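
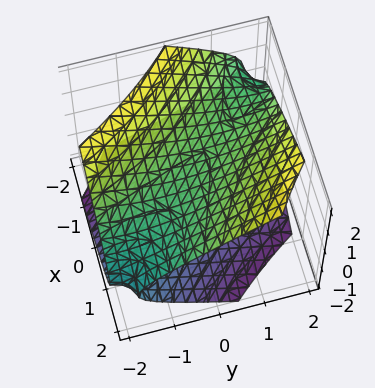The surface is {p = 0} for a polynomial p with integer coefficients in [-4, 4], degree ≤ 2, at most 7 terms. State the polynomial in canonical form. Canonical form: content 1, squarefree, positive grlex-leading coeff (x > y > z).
Degree: no degree-1 surface has this shape, so deg p = 2.
From the visible intercepts: the surface avoids every integer x-axis point in the box; among the integer gridlines, it crosses the z-axis at z ∈ {-1, 1}.
Putting this together gives p.

x^2 + 3*x*y - x*z + y^2 - 3*z^2 + 3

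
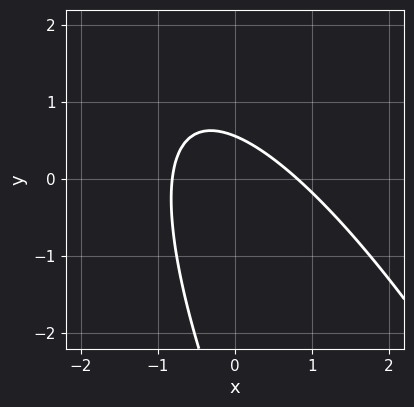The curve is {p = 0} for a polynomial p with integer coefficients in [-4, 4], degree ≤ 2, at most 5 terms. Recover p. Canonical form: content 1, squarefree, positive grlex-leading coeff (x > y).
3*x^2 + 3*x*y + y^2 + 3*y - 2

First, deg p = 2. No degree-1 curve has this shape.
Finally, solving for integer coefficients yields p as stated.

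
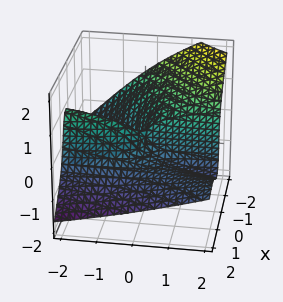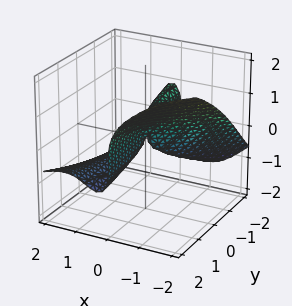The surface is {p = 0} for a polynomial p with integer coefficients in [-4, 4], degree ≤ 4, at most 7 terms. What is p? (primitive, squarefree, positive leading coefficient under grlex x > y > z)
2*x^3 - 2*x^2*y + 3*x^2*z + z^3 + 2*x*y

First, degree: a generic line meets the surface in up to 3 points, so deg p = 3.
Next, from the axis intercepts and sections: it crosses the z-axis at the gridline z = 0; one x-axis crossing is at x = 0; every point of the y-axis in the box is on the surface.
Finally, the integer polynomial consistent with all of this is the stated p.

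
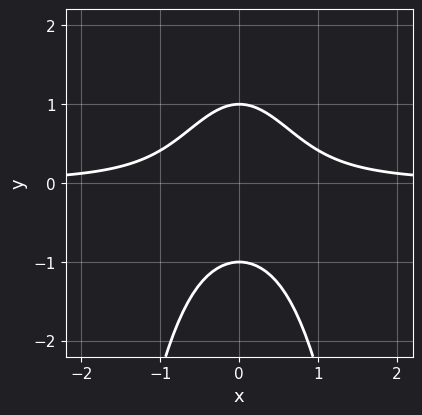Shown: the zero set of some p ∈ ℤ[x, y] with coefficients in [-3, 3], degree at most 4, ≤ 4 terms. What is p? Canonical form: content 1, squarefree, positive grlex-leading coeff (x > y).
1. The degree is 3 — no degree-2 curve has this shape.
2. Symmetries: mirror symmetry x ↦ −x ⇒ only even powers of x.
3. Reading off the gridlines: it misses every integer gridline on the x-axis; among the integer gridlines, it crosses the y-axis at y ∈ {-1, 1}.
4. Fitting integer coefficients to these (and the overall shape) gives p.

2*x^2*y + y^2 - 1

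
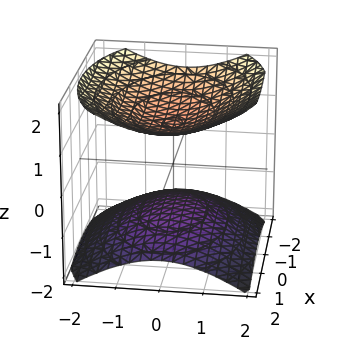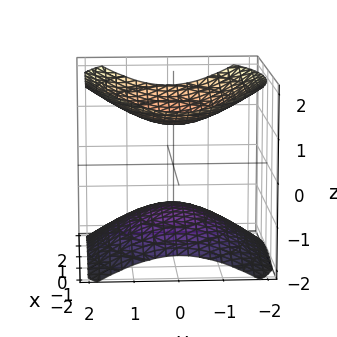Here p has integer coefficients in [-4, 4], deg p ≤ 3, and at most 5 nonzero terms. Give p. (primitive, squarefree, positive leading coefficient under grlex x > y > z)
x^2 + 2*y^2 - 3*z^2 + 3

First, I count 2 distinct pieces. Treating them together as one polynomial.
Then, degree: two separate bowl-shaped sheets opening away from each other; a quadric, so deg p = 2.
Next, symmetries: the y ↦ −y reflection is a symmetry, so y appears only in even powers; it's symmetric under z → −z, forcing even powers of z; it's symmetric under x → −x, forcing even powers of x.
Next, reading off the gridlines: no y-intercept at any integer in the box; the z-axis gridline crossings are at z ∈ {-1, 1}; no x-intercept at any integer in the box.
Finally, matching integer coefficients to the picture gives p.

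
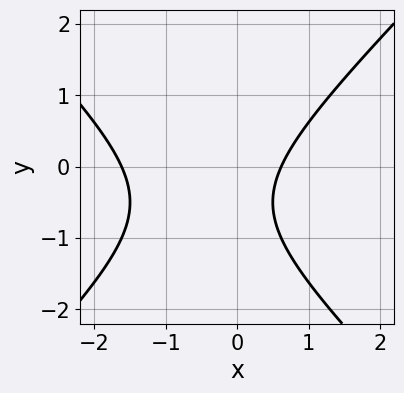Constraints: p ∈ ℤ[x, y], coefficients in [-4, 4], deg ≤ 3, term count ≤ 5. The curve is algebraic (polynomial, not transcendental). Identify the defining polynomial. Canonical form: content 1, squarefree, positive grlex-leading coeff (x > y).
First, the degree is 2 — no degree-1 curve has this shape.
Then, checking where it meets the axes: no y-intercept at any integer in the box.
Finally, these observations pin down the coefficients.

x^2 - y^2 + x - y - 1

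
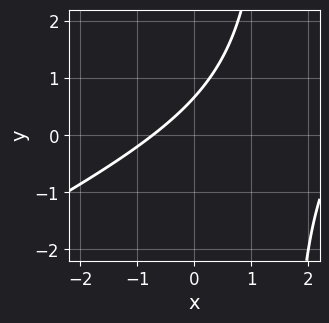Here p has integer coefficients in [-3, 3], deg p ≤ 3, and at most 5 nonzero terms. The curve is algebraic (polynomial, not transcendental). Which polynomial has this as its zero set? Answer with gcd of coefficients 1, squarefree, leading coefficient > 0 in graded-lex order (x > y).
x^2 - 2*x*y - 2*x + 3*y - 2

(a) The degree is 2 — the shape is more complex than any degree-1 curve.
(b) Matching integer coefficients to the picture gives p.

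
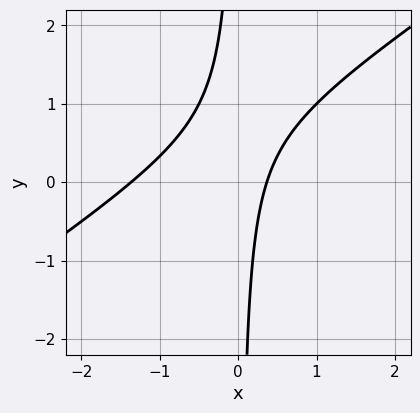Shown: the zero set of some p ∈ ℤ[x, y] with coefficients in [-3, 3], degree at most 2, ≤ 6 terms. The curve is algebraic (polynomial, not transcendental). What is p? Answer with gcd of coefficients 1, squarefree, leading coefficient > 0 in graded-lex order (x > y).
First, deg p = 2. A generic line meets the curve in up to 2 points.
Then, observable constraints: no y-intercept at any integer in the box.
Finally, putting this together gives p.

2*x^2 - 3*x*y + 2*x - 1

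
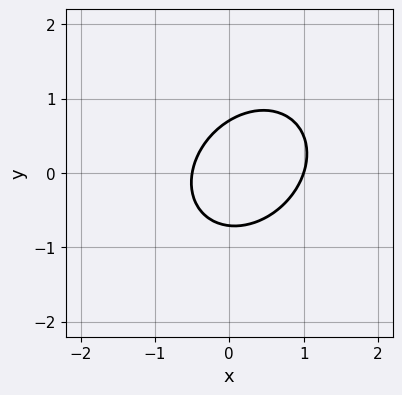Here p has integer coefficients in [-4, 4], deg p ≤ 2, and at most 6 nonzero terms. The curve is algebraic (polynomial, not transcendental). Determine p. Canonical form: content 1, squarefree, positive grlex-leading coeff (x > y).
First, degree: a generic line meets the curve in up to 2 points, so deg p = 2.
Next, against the integer gridlines: it meets the x-axis at x = 1 (among the integer gridlines).
Finally, together with the visible shape, these determine p as stated.

2*x^2 - x*y + 2*y^2 - x - 1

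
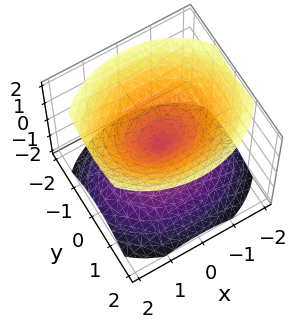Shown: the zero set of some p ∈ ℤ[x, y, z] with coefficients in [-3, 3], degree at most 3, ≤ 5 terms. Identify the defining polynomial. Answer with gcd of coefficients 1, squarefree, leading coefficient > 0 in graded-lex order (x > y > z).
There are 2 components. They look like related sheets of one shape, so recover p as a whole.
The degree is 2 — a double cone through the origin; a quadric.
Symmetries: mirror symmetry z ↦ −z ⇒ only even powers of z; mirror symmetry y ↦ −y ⇒ only even powers of y; mirror symmetry x ↦ −x ⇒ only even powers of x.
Reading off the gridlines: it crosses the y-axis at the gridline y = 0; one x-axis crossing is at x = 0.
Solving for integer coefficients yields p as stated.

2*x^2 + 3*y^2 - 3*z^2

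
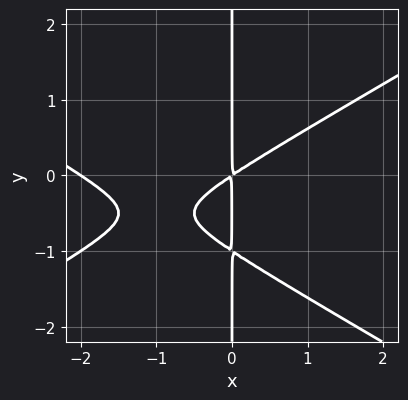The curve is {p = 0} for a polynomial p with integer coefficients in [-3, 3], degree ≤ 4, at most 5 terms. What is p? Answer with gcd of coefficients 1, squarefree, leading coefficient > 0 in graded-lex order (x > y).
x^3 - 3*x*y^2 + 2*x^2 - 3*x*y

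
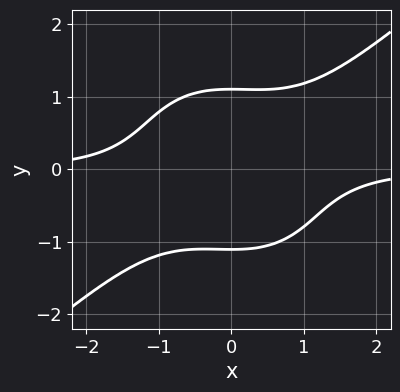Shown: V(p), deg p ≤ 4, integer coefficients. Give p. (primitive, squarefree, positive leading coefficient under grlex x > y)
1. deg p = 4. A generic line meets the curve in up to 4 points.
2. Against the integer gridlines: it misses every integer gridline on the x-axis.
3. Together with the visible shape, these determine p as stated.

2*x^3*y - x^2*y^2 - 2*y^4 + 3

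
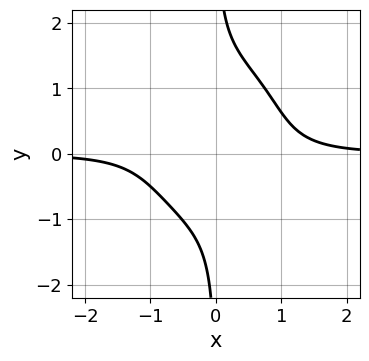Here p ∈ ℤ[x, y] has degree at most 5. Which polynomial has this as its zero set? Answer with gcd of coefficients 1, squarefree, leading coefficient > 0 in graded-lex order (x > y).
1. deg p = 4. A generic line meets the curve in up to 4 points.
2. Reading off the gridlines: it misses every integer gridline on the x-axis; the curve avoids every integer y-axis point in the box.
3. The integer polynomial consistent with all of this is the stated p.

3*x^3*y + 2*x*y^3 - x*y^2 - 2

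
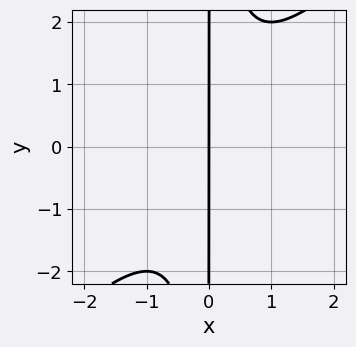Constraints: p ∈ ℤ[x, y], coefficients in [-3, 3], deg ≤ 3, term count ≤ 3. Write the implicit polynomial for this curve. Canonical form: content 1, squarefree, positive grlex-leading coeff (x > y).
x^3 - x^2*y + x

1. The degree is 3 — no degree-2 curve has this shape.
2. Against the integer gridlines: every point of the y-axis in the box is on the curve; it crosses the x-axis at the gridline x = 0.
3. Solving for integer coefficients yields p as stated.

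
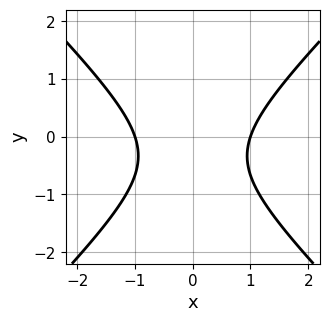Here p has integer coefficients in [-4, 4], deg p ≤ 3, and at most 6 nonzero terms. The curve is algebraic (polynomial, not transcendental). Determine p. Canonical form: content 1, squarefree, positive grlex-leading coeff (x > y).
3*x^2 - 3*y^2 - 2*y - 3

First, degree: no degree-1 curve has this shape, so deg p = 2.
Next, symmetries: mirror symmetry x ↦ −x ⇒ only even powers of x.
Then, reading off the gridlines: the x-axis gridline crossings are at x ∈ {-1, 1}; it misses every integer gridline on the y-axis.
Finally, the integer polynomial consistent with all of this is the stated p.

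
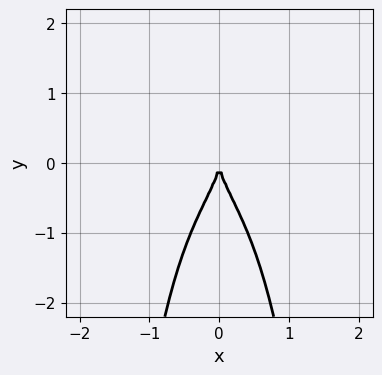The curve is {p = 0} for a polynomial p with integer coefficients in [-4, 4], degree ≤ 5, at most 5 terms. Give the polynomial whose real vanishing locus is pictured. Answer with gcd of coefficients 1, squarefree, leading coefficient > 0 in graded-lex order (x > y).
1. Degree: the shape is more complex than any degree-3 curve, so deg p = 4.
2. Symmetries: it's symmetric under x → −x, forcing even powers of x.
3. Against the integer gridlines: it meets the y-axis at y = 0 (among the integer gridlines); one x-axis crossing is at x = 0.
4. The integer polynomial consistent with all of this is the stated p.

3*x^2*y^2 + y^3 + 3*x^2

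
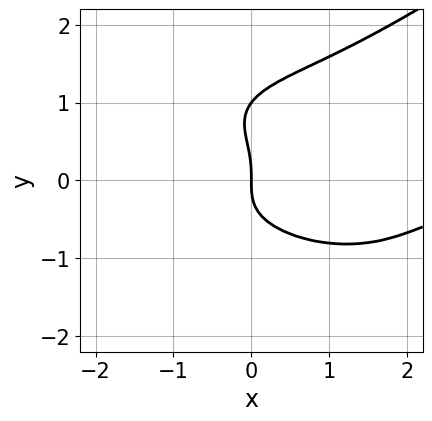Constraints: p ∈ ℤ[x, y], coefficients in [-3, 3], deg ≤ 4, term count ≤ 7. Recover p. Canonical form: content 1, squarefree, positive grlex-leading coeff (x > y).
x^3*y - 3*y^4 + x*y^2 + 3*y^3 + 3*x

(a) deg p = 4. No degree-3 curve has this shape.
(b) From the visible intercepts: it meets the x-axis at x = 0 (among the integer gridlines); the y-axis gridline crossings are at y ∈ {0, 1}.
(c) Putting this together gives p.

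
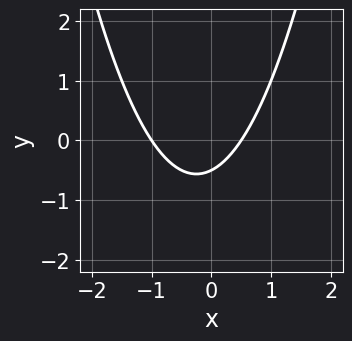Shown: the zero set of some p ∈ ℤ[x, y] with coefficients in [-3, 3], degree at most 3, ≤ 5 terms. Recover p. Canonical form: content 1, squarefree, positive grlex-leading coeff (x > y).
2*x^2 + x - 2*y - 1

Degree: the shape is more complex than any degree-1 curve, so deg p = 2.
From the axis intercepts and sections: it crosses the x-axis at the gridline x = -1.
Putting this together gives p.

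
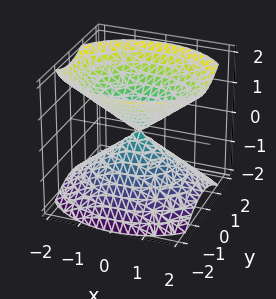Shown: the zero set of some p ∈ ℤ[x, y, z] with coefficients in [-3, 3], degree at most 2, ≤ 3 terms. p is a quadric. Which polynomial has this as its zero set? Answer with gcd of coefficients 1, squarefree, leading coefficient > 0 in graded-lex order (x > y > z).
2*x^2 + 3*y^2 - 3*z^2

1. I count 2 distinct pieces. Treating them together as one polynomial.
2. Degree: a double cone through the origin; a quadric, so deg p = 2.
3. Symmetries: mirror symmetry y ↦ −y ⇒ only even powers of y; it's symmetric under z → −z, forcing even powers of z; it's symmetric under x → −x, forcing even powers of x.
4. From the visible intercepts: it crosses the y-axis at the gridline y = 0; it meets the x-axis at x = 0 (among the integer gridlines).
5. Together with the visible shape, these determine p as stated.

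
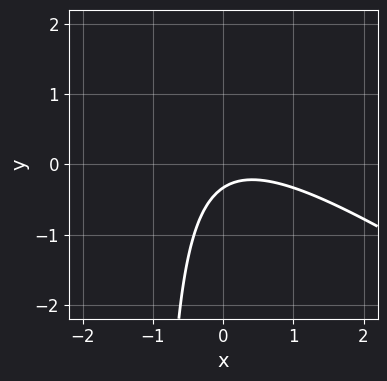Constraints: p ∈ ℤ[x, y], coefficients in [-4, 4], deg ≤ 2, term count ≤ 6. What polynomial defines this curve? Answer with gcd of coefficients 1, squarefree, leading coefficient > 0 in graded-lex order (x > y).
The degree is 2 — no degree-1 curve has this shape.
Observable constraints: it misses every integer gridline on the x-axis.
These observations pin down the coefficients.

2*x^2 + 3*x*y - x + 3*y + 1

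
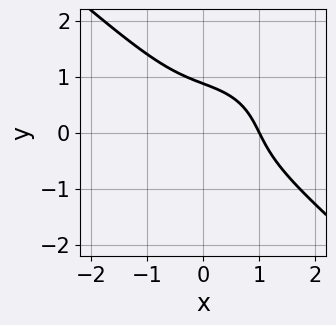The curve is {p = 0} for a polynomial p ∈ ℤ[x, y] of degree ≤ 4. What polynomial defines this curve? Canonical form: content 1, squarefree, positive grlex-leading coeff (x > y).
deg p = 3. A generic line meets the curve in up to 3 points.
Reading off the gridlines: it meets the x-axis at x = 1 (among the integer gridlines).
Solving for integer coefficients yields p as stated.

2*x^3 + 3*y^3 + 3*x*y - 2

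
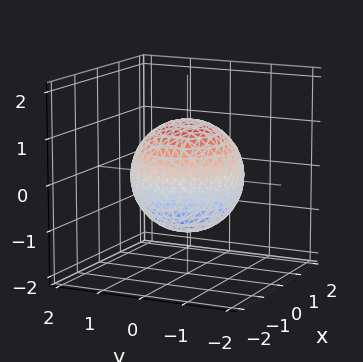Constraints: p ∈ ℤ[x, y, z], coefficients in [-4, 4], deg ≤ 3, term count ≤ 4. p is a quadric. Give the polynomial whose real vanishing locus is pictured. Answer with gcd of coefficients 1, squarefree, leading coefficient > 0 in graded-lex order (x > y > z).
2*x^2 + 2*y^2 + 2*z^2 - 3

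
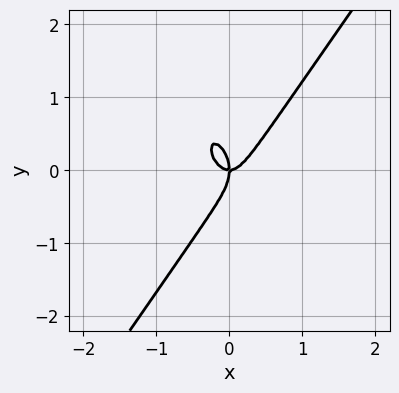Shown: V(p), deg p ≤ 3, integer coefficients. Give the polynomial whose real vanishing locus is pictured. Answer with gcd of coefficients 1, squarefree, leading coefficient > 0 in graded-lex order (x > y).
3*x^3 - y^3 - x*y

(a) The degree is 3 — no degree-2 curve has this shape.
(b) Reading off the gridlines: it crosses the x-axis at the gridline x = 0; one y-axis crossing is at y = 0.
(c) Putting this together gives p.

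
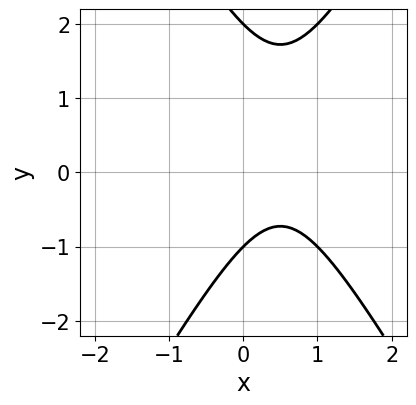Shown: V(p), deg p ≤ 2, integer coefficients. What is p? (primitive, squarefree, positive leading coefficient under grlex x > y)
3*x^2 - y^2 - 3*x + y + 2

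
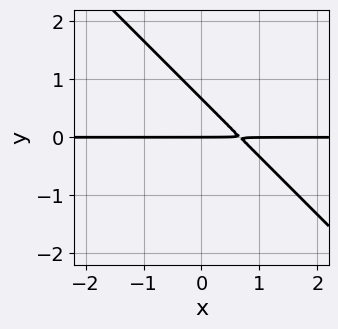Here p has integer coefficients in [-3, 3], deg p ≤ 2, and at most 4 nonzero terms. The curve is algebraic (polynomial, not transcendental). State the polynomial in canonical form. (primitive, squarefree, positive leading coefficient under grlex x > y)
The degree is 2 — the shape is more complex than any degree-1 curve.
From the visible intercepts: it crosses the y-axis at the gridline y = 0; every point of the x-axis in the box is on the curve.
Matching integer coefficients to the picture gives p.

3*x*y + 3*y^2 - 2*y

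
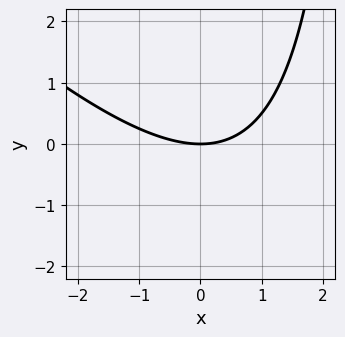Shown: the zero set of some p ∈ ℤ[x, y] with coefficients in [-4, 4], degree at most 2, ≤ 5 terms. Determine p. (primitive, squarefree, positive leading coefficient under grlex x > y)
x^2 + x*y - 3*y

The degree is 2 — the shape is more complex than any degree-1 curve.
Observable constraints: one x-axis crossing is at x = 0; it crosses the y-axis at the gridline y = 0.
Matching integer coefficients to the picture gives p.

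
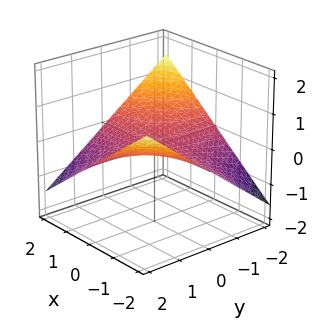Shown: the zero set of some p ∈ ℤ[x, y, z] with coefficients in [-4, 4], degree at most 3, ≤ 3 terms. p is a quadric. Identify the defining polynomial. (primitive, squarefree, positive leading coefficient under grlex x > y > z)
deg p = 2. A saddle surface; a quadric.
Observable constraints: it crosses the z-axis at the gridline z = 0; every point of the x-axis in the box is on the surface.
Matching integer coefficients to the picture gives p. Check: (0, 2, 0) on the y-axis lies on the surface, and p(0, 2, 0) = 0. ✓

x*y + 3*z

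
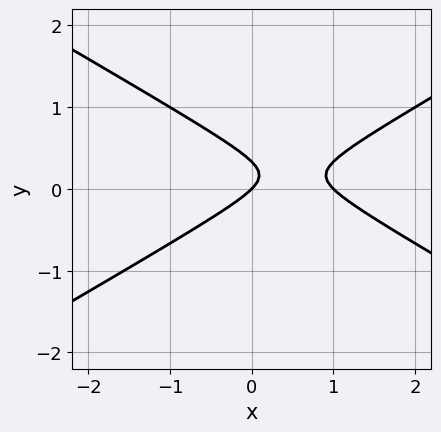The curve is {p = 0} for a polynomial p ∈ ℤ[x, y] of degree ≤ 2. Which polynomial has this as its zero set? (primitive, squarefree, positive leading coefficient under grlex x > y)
x^2 - 3*y^2 - x + y

(a) The degree is 2 — no degree-1 curve has this shape.
(b) Reading off the gridlines: among the integer gridlines, it crosses the x-axis at x ∈ {0, 1}; one y-axis crossing is at y = 0.
(c) These observations pin down the coefficients.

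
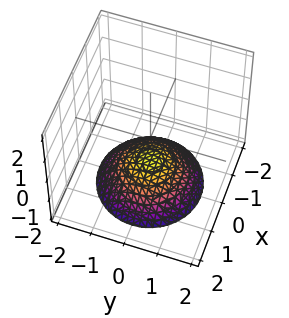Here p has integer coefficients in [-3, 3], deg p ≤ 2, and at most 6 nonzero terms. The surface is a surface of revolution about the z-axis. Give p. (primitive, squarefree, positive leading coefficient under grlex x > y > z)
1. deg p = 2. No degree-1 surface has this shape.
2. Symmetries: rotational symmetry about the z-axis ⇒ p depends on x, y only through x² + y².
3. From the visible intercepts: one z-axis crossing is at z = -1; no y-intercept at any integer in the box; a circular section at z = -2 has radius between 1 and 2.
4. The integer polynomial consistent with all of this is the stated p.

x^2 + y^2 + 2*z + 2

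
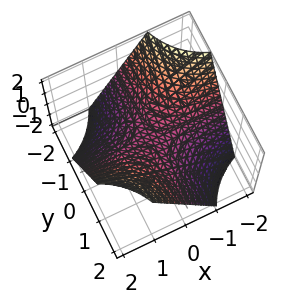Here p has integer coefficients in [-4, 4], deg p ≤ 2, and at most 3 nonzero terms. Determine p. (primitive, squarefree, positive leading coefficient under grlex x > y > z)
The degree is 2 — a saddle surface; a quadric.
Against the integer gridlines: it meets the z-axis at z = 0 (among the integer gridlines); every point of the x-axis in the box is on the surface; every point of the y-axis in the box is on the surface.
Fitting integer coefficients to these (and the overall shape) gives p.

x*y - z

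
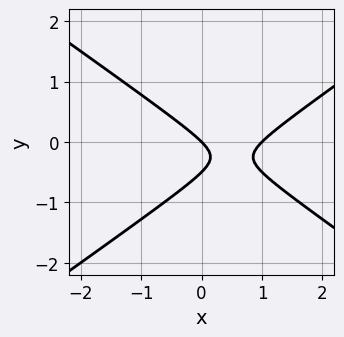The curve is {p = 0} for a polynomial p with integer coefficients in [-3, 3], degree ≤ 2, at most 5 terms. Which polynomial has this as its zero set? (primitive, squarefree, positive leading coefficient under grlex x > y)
First, degree: no degree-1 curve has this shape, so deg p = 2.
Then, checking where it meets the axes: it crosses the y-axis at the gridline y = 0; the x-axis gridline crossings are at x ∈ {0, 1}.
Finally, matching integer coefficients to the picture gives p.

x^2 - 2*y^2 - x - y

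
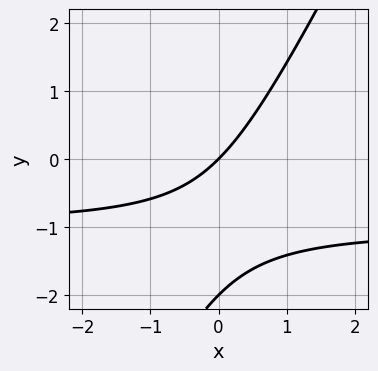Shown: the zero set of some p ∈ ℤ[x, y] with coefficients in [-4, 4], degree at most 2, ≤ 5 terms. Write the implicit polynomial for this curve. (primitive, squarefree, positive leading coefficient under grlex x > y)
2*x*y - y^2 + 2*x - 2*y

deg p = 2. A generic line meets the curve in up to 2 points.
Reading off the gridlines: one x-axis crossing is at x = 0; among the integer gridlines, it crosses the y-axis at y ∈ {-2, 0}.
Fitting integer coefficients to these (and the overall shape) gives p.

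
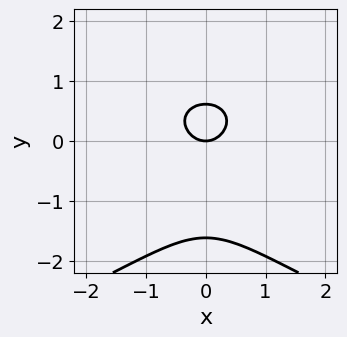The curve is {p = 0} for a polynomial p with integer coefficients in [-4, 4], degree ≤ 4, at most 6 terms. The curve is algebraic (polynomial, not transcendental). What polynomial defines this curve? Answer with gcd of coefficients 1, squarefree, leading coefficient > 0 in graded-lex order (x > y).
1. Degree: a generic line meets the curve in up to 3 points, so deg p = 3.
2. Symmetries: mirror symmetry x ↦ −x ⇒ only even powers of x.
3. Reading off the gridlines: one x-axis crossing is at x = 0; it crosses the y-axis at the gridline y = 0.
4. Assembling these constraints gives the stated polynomial.

2*y^3 + 3*x^2 + 2*y^2 - 2*y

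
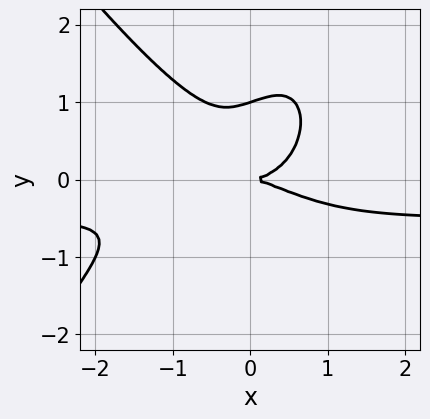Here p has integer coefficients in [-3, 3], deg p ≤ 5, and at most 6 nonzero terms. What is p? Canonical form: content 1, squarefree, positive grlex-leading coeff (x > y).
Degree: no degree-3 curve has this shape, so deg p = 4.
Observable constraints: it crosses the x-axis at the gridline x = 0; the y-axis gridline crossings are at y ∈ {0, 1}.
Fitting integer coefficients to these (and the overall shape) gives p.

2*x^3*y - x*y^3 + x^3 + 3*y^3 - 3*y^2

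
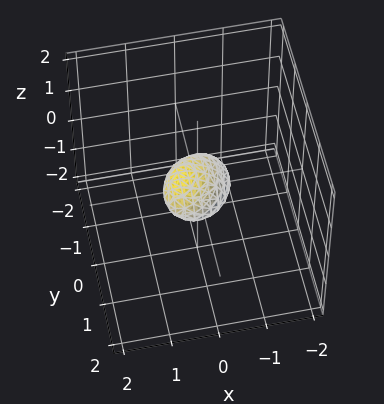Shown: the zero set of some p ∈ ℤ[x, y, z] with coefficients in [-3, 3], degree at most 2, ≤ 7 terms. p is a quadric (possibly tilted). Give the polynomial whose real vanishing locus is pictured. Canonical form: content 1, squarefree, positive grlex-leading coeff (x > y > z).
3*x^2 - 2*x*y - 3*x*z + 2*y^2 + 3*z^2 - 1

(a) The degree is 2 — no degree-1 surface has this shape.
(b) Putting this together gives p.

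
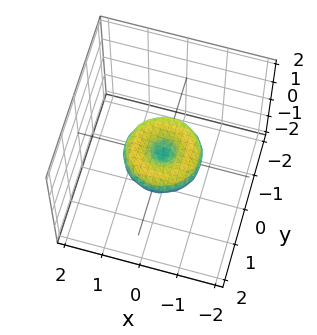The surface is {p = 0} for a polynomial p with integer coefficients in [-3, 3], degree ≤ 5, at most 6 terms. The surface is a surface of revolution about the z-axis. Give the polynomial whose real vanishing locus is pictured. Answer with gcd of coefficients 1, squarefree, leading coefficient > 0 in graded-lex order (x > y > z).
First, degree: no degree-3 surface has this shape, so deg p = 4.
Then, symmetries: the surface is invariant under rotation about z: p = q(x² + y², z).
Then, from the axis intercepts and sections: among the integer gridlines, it crosses the x-axis at x ∈ {-1, 0, 1}; it crosses the z-axis at the gridline z = 0; a circular section at z = 0 has radius exactly 1; among the integer gridlines, it crosses the y-axis at y ∈ {-1, 0, 1}.
Finally, together with the visible shape, these determine p as stated.

x^4 + 2*x^2*y^2 + y^4 - x^2 - y^2 + 2*z^2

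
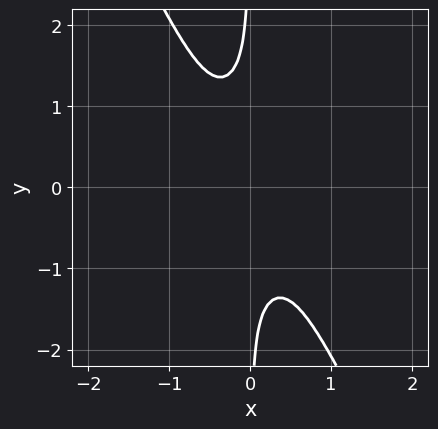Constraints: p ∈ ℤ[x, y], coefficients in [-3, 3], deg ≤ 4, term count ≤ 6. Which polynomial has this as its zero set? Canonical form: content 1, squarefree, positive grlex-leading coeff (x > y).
First, the degree is 4 — no degree-3 curve has this shape.
Then, from the axis intercepts and sections: the curve avoids every integer x-axis point in the box; the curve avoids every integer y-axis point in the box.
Finally, these observations pin down the coefficients.

2*x^4 - x^3*y + 3*x^2*y^2 + 2*x*y^3 + 1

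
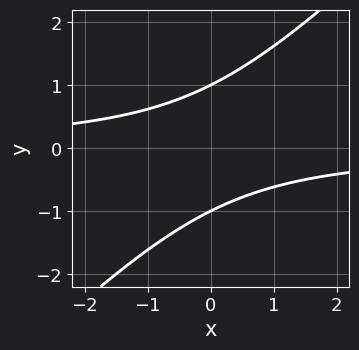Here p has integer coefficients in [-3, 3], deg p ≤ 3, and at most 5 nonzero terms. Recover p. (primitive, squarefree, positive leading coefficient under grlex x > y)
x*y - y^2 + 1

(a) Degree: a generic line meets the curve in up to 2 points, so deg p = 2.
(b) From the visible intercepts: among the integer gridlines, it crosses the y-axis at y ∈ {-1, 1}; the curve avoids every integer x-axis point in the box.
(c) Fitting integer coefficients to these (and the overall shape) gives p.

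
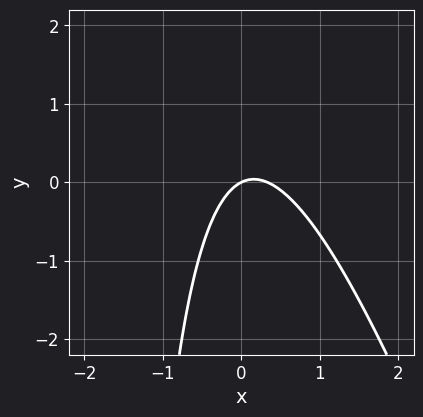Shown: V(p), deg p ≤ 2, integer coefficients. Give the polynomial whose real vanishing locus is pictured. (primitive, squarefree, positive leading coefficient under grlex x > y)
(a) The degree is 2 — no degree-1 curve has this shape.
(b) Against the integer gridlines: it meets the y-axis at y = 0 (among the integer gridlines); it crosses the x-axis at the gridline x = 0.
(c) Assembling these constraints gives the stated polynomial.

3*x^2 + x*y - x + 2*y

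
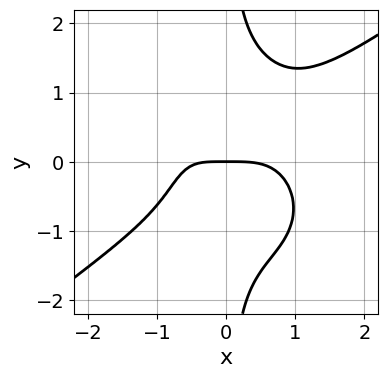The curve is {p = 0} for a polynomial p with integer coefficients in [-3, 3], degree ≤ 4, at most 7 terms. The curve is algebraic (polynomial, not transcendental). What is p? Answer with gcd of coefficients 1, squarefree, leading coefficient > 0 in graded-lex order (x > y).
2*x^4 - x^3*y - 3*x*y^3 + 2*x*y + 3*y

First, the degree is 4 — no degree-3 curve has this shape.
Then, against the integer gridlines: it crosses the y-axis at the gridline y = 0; it crosses the x-axis at the gridline x = 0.
Finally, fitting integer coefficients to these (and the overall shape) gives p.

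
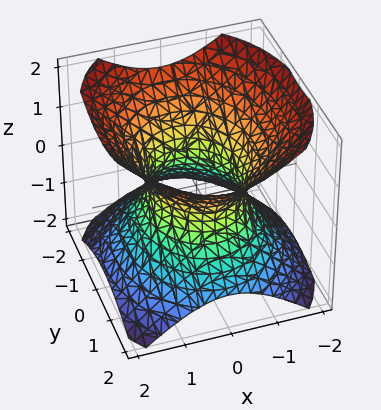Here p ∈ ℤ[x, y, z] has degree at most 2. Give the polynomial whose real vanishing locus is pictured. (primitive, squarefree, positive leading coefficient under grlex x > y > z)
3*x^2 + 2*y^2 - 3*z^2 - 3

First, deg p = 2. One connected sheet with a waist; a quadric.
Next, symmetries: mirror symmetry x ↦ −x ⇒ only even powers of x; it's symmetric under z → −z, forcing even powers of z; the y ↦ −y reflection is a symmetry, so y appears only in even powers.
Then, from the axis intercepts and sections: it misses every integer gridline on the z-axis; the x-axis gridline crossings are at x ∈ {-1, 1}.
Finally, together with the visible shape, these determine p as stated.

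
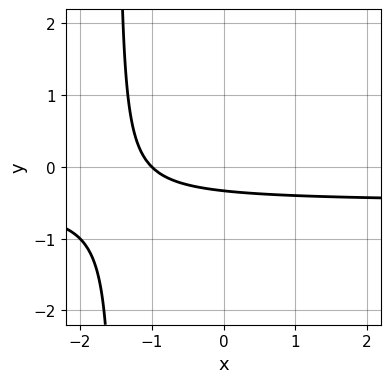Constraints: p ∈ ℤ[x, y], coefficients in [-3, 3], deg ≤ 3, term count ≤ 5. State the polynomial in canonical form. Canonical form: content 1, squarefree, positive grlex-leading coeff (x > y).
1. Degree: the shape is more complex than any degree-1 curve, so deg p = 2.
2. From the visible intercepts: one x-axis crossing is at x = -1.
3. Putting this together gives p.

2*x*y + x + 3*y + 1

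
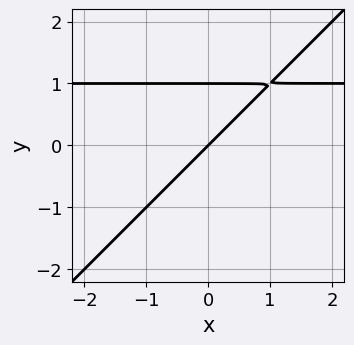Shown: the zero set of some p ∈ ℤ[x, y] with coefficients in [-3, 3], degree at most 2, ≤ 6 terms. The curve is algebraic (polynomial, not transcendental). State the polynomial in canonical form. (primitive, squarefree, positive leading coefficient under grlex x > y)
x*y - y^2 - x + y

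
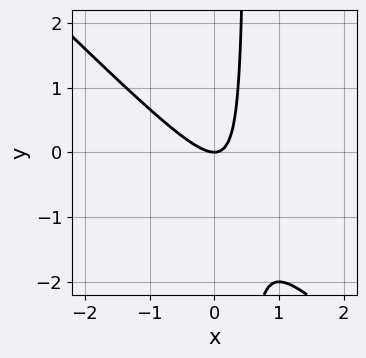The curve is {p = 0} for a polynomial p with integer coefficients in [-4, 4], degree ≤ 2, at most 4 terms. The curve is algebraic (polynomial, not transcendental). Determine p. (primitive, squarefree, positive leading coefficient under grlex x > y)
1. The degree is 2 — the shape is more complex than any degree-1 curve.
2. From the axis intercepts and sections: one y-axis crossing is at y = 0; one x-axis crossing is at x = 0.
3. The integer polynomial consistent with all of this is the stated p.

2*x^2 + 2*x*y - y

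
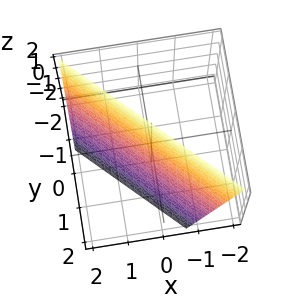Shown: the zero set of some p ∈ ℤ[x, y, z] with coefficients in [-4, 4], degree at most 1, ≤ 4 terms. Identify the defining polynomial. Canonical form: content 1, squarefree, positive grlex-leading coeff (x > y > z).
3*x + 3*y + z - 2

First, deg p = 1. Every cross-section is a straight line — this is a plane.
Then, reading off the gridlines: one z-axis crossing is at z = 2.
Finally, matching integer coefficients to the picture gives p.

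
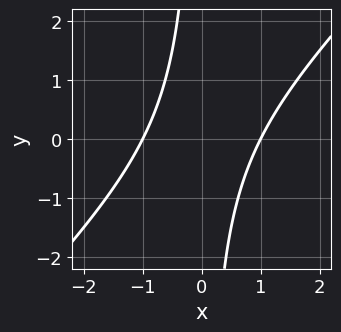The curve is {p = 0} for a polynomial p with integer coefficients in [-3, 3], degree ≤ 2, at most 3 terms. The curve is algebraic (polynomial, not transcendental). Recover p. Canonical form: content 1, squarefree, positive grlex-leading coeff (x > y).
First, deg p = 2. No degree-1 curve has this shape.
Then, against the integer gridlines: among the integer gridlines, it crosses the x-axis at x ∈ {-1, 1}; it misses every integer gridline on the y-axis.
Finally, putting this together gives p.

x^2 - x*y - 1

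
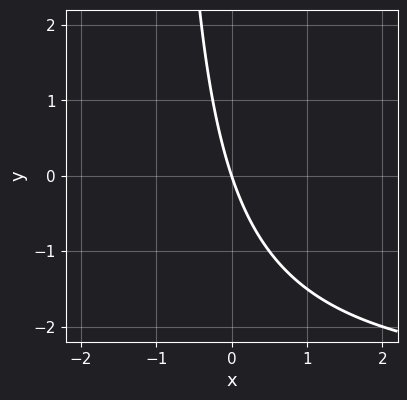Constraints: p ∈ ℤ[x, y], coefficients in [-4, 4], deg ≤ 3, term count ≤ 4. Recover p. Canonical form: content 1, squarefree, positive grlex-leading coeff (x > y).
(a) Degree: the shape is more complex than any degree-1 curve, so deg p = 2.
(b) Checking where it meets the axes: it meets the x-axis at x = 0 (among the integer gridlines); it crosses the y-axis at the gridline y = 0.
(c) Solving for integer coefficients yields p as stated.

x*y + 3*x + y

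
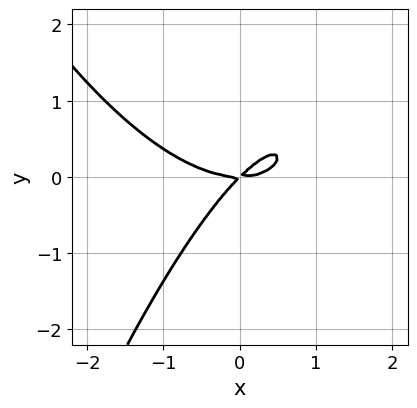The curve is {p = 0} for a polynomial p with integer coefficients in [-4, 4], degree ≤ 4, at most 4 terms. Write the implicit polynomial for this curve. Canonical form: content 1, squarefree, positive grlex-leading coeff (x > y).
x^3 - 2*x*y + 2*y^2

First, deg p = 3. The shape is more complex than any degree-2 curve.
Next, against the integer gridlines: it meets the y-axis at y = 0 (among the integer gridlines); it meets the x-axis at x = 0 (among the integer gridlines).
Finally, the integer polynomial consistent with all of this is the stated p.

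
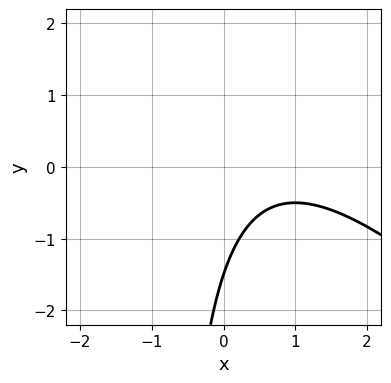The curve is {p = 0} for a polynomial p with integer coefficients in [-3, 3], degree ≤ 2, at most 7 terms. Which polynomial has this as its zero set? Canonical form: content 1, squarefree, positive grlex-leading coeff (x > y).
Degree: a generic line meets the curve in up to 2 points, so deg p = 2.
Against the integer gridlines: the curve avoids every integer x-axis point in the box.
The integer polynomial consistent with all of this is the stated p.

2*x^2 + 2*x*y - 3*x + 2*y + 3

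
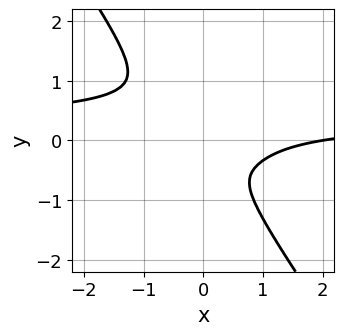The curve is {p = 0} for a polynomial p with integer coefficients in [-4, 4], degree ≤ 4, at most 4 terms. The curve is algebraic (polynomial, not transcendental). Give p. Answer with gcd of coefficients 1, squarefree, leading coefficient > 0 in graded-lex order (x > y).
3*x^3*y + y^4 - x^3 + 2*x^2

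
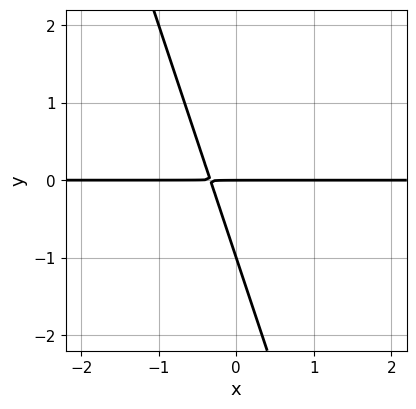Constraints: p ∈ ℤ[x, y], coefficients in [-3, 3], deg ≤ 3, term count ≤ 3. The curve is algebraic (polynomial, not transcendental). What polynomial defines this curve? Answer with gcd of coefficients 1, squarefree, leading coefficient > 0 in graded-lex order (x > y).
3*x*y + y^2 + y

First, deg p = 2. The shape is more complex than any degree-1 curve.
Then, reading off the gridlines: among the integer gridlines, it crosses the y-axis at y ∈ {-1, 0}; every point of the x-axis in the box is on the curve.
Finally, these observations pin down the coefficients.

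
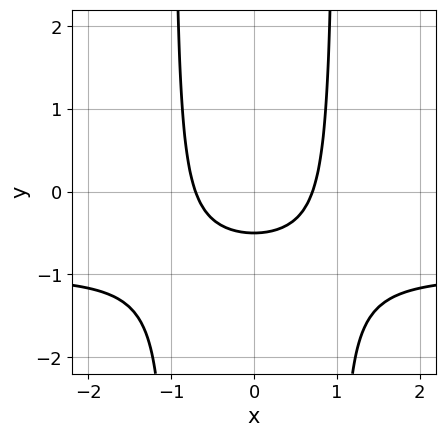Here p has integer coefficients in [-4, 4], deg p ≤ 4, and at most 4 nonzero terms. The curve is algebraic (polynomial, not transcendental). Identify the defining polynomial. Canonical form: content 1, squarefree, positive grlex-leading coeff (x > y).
2*x^2*y + 2*x^2 - 2*y - 1

(a) The degree is 3 — the shape is more complex than any degree-2 curve.
(b) Symmetries: it's symmetric under x → −x, forcing even powers of x.
(c) Fitting integer coefficients to these (and the overall shape) gives p.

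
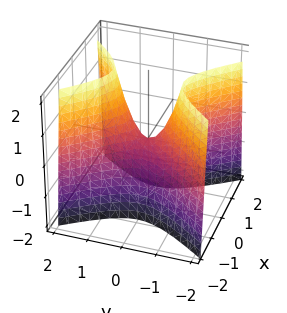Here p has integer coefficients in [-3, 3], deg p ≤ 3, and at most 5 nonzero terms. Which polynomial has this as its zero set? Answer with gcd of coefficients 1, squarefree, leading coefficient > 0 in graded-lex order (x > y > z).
3*x^2 - 2*y^2 + z

1. deg p = 2. A hyperbolic paraboloid; a quadric.
2. Symmetries: the x ↦ −x reflection is a symmetry, so x appears only in even powers; it's symmetric under y → −y, forcing even powers of y.
3. From the axis intercepts and sections: it crosses the y-axis at the gridline y = 0; one z-axis crossing is at z = 0.
4. The integer polynomial consistent with all of this is the stated p.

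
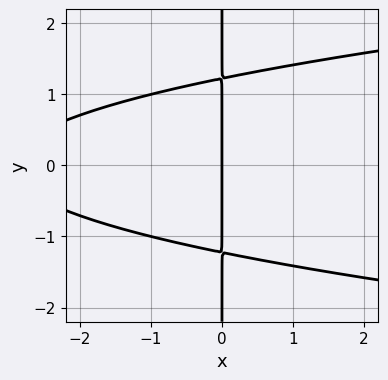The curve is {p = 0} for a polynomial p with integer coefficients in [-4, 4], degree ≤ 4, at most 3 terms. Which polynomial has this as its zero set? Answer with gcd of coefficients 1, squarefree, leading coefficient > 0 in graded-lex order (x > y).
2*x*y^2 - x^2 - 3*x

1. deg p = 3.
2. Symmetries: the y ↦ −y reflection is a symmetry, so y appears only in even powers.
3. Against the integer gridlines: it crosses the x-axis at the gridline x = 0; every point of the y-axis in the box is on the curve.
4. Fitting integer coefficients to these (and the overall shape) gives p.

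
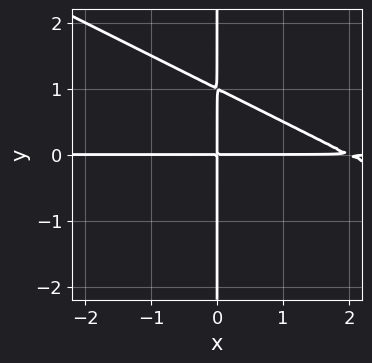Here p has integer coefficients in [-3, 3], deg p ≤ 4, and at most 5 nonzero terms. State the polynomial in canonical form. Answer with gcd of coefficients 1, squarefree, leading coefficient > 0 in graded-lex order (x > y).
x^2*y + 2*x*y^2 - 2*x*y

First, deg p = 3.
Then, from the axis intercepts and sections: the visible x-axis segment lies entirely on the curve; the visible y-axis segment lies entirely on the curve.
Finally, together with the visible shape, these determine p as stated.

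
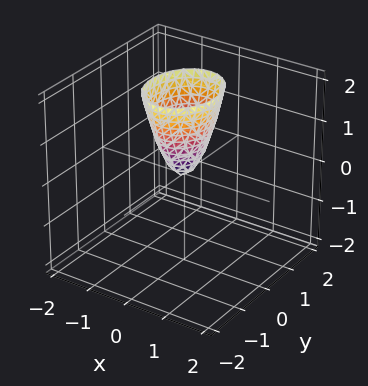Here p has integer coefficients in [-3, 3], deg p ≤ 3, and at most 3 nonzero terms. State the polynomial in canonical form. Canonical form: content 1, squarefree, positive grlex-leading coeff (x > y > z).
3*x^2 + 2*y^2 - z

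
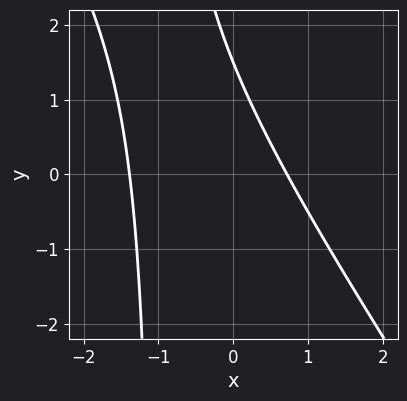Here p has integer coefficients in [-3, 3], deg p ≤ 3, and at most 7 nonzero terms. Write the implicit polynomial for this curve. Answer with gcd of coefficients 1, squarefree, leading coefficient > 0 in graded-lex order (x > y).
3*x^2 + 2*x*y + 2*x + 2*y - 3

First, deg p = 2. A generic line meets the curve in up to 2 points.
Finally, matching integer coefficients to the picture gives p.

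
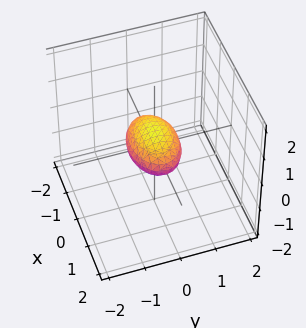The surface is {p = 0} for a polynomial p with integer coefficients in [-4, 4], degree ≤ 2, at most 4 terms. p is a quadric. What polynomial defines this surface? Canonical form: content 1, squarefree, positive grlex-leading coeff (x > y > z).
x^2 + 2*y^2 + 3*z^2 - 1

First, degree: a closed, bounded, convex surface; a quadric, so deg p = 2.
Then, symmetries: it's symmetric under x → −x, forcing even powers of x; mirror symmetry y ↦ −y ⇒ only even powers of y; mirror symmetry z ↦ −z ⇒ only even powers of z.
Next, from the visible intercepts: the x-axis gridline crossings are at x ∈ {-1, 1}.
Finally, fitting integer coefficients to these (and the overall shape) gives p.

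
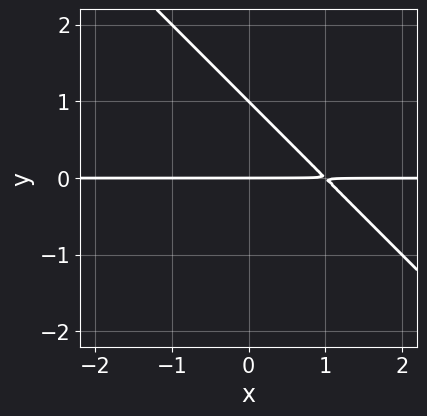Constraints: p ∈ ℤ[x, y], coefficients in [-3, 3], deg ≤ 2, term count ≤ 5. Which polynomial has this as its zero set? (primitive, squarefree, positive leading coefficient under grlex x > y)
(a) Degree: the shape is more complex than any degree-1 curve, so deg p = 2.
(b) From the axis intercepts and sections: every point of the x-axis in the box is on the curve; the y-axis gridline crossings are at y ∈ {0, 1}.
(c) Together with the visible shape, these determine p as stated.

x*y + y^2 - y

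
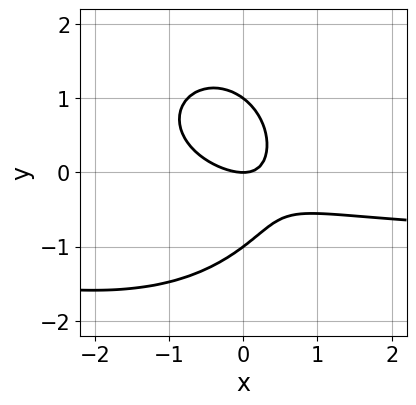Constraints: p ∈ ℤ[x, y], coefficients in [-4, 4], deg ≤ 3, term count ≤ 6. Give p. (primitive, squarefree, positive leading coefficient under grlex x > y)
1. Degree: no degree-2 curve has this shape, so deg p = 3.
2. Checking where it meets the axes: one x-axis crossing is at x = 0; the y-axis gridline crossings are at y ∈ {-1, 0, 1}.
3. Together with the visible shape, these determine p as stated.

2*x^2*y + 2*y^3 + 2*x^2 + 3*x*y - 2*y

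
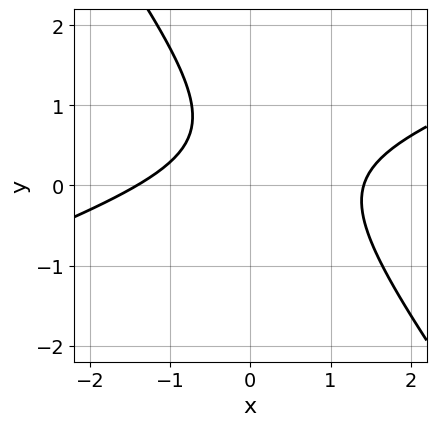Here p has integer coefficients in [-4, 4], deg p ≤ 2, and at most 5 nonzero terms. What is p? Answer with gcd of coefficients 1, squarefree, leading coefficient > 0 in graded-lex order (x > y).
x^2 - 2*x*y - 2*y^2 + 2*y - 2

(a) Degree: no degree-1 curve has this shape, so deg p = 2.
(b) From the visible intercepts: it misses every integer gridline on the y-axis.
(c) Together with the visible shape, these determine p as stated.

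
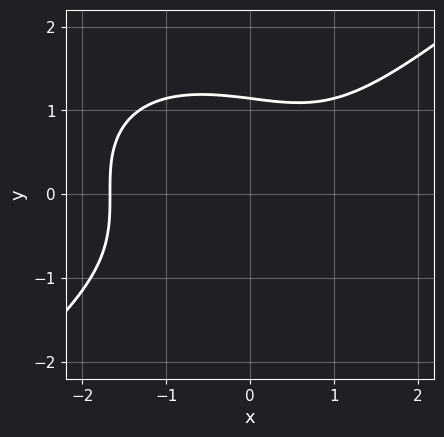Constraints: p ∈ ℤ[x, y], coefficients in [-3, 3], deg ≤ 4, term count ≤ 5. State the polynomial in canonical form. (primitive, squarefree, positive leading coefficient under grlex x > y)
x^3 - 2*y^3 - x + 3

First, deg p = 3. No degree-2 curve has this shape.
Finally, the integer polynomial consistent with all of this is the stated p.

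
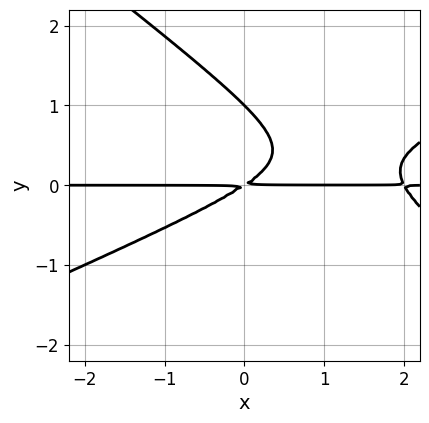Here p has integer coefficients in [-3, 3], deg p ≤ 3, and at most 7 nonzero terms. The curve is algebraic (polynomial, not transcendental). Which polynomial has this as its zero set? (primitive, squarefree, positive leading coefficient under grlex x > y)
(a) Degree: no degree-2 curve has this shape, so deg p = 3.
(b) From the visible intercepts: one y-axis crossing is at y = 1; every point of the x-axis in the box is on the curve.
(c) The integer polynomial consistent with all of this is the stated p.

x^2*y - x*y^2 - 3*y^3 - 2*x*y + 3*y^2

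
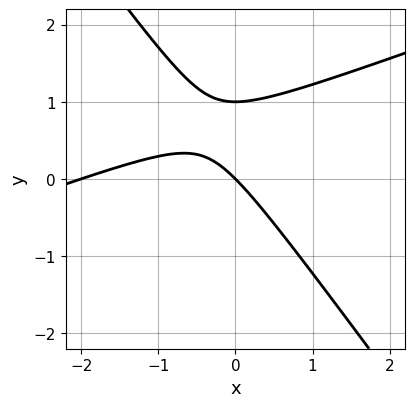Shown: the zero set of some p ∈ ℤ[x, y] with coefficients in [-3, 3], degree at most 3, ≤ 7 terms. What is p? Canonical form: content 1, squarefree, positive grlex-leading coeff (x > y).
Degree: a generic line meets the curve in up to 2 points, so deg p = 2.
Checking where it meets the axes: the x-axis gridline crossings are at x ∈ {-2, 0}; among the integer gridlines, it crosses the y-axis at y ∈ {0, 1}.
Matching integer coefficients to the picture gives p.

x^2 - 2*x*y - 2*y^2 + 2*x + 2*y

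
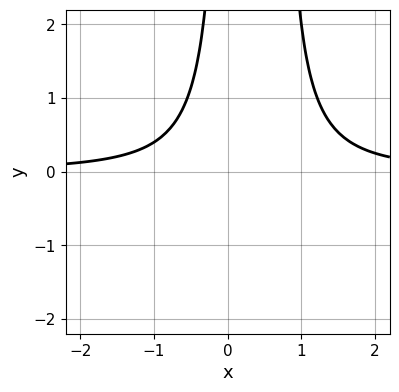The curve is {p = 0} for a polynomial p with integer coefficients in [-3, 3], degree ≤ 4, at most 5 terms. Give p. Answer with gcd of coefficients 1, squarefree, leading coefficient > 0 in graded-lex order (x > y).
3*x^2*y - 2*x*y - 2

(a) The degree is 3 — no degree-2 curve has this shape.
(b) Observable constraints: the curve avoids every integer y-axis point in the box; the curve avoids every integer x-axis point in the box.
(c) These observations pin down the coefficients.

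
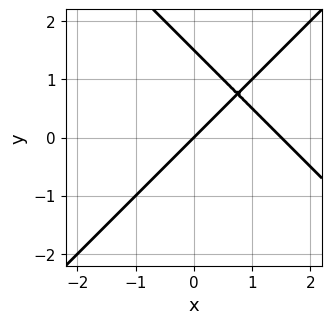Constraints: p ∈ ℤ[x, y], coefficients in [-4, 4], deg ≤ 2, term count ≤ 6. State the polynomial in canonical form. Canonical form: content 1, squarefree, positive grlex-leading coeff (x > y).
1. deg p = 2. The shape is more complex than any degree-1 curve.
2. Observable constraints: one x-axis crossing is at x = 0; it crosses the y-axis at the gridline y = 0.
3. Solving for integer coefficients yields p as stated.

2*x^2 - 2*y^2 - 3*x + 3*y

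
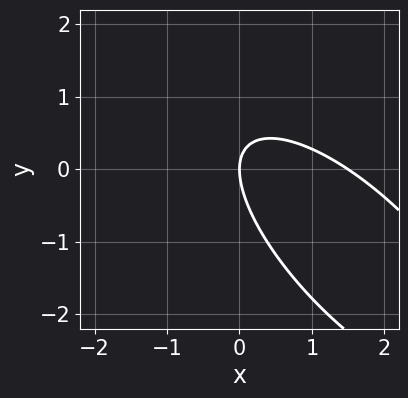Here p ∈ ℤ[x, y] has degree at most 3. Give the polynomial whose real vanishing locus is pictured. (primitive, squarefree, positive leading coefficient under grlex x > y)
2*x^2 + 3*x*y + 2*y^2 - 3*x

(a) Degree: the shape is more complex than any degree-1 curve, so deg p = 2.
(b) Against the integer gridlines: it crosses the y-axis at the gridline y = 0; it meets the x-axis at x = 0 (among the integer gridlines).
(c) Together with the visible shape, these determine p as stated.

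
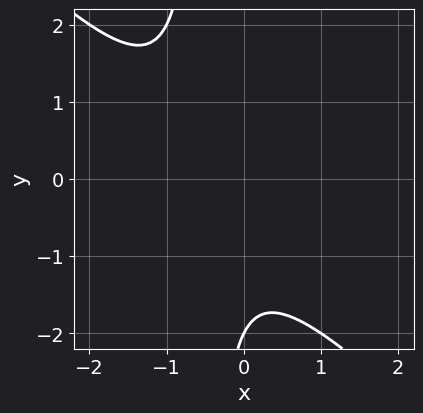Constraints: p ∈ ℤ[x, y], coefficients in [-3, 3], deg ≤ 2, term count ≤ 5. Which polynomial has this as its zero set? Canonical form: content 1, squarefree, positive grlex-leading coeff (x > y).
First, degree: the shape is more complex than any degree-1 curve, so deg p = 2.
Then, reading off the gridlines: one y-axis crossing is at y = -2; it misses every integer gridline on the x-axis.
Finally, assembling these constraints gives the stated polynomial.

2*x^2 + 2*x*y + 2*x + y + 2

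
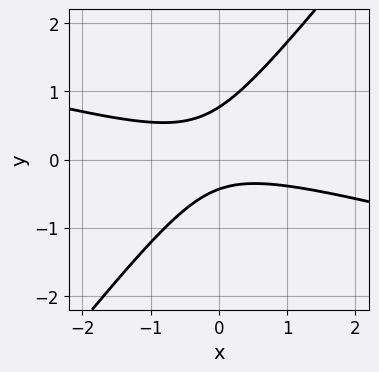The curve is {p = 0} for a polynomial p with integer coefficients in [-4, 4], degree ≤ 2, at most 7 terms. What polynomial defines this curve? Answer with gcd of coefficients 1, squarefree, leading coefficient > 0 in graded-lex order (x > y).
x^2 + 3*x*y - 3*y^2 + y + 1

1. Degree: a generic line meets the curve in up to 2 points, so deg p = 2.
2. Observable constraints: it misses every integer gridline on the x-axis.
3. Fitting integer coefficients to these (and the overall shape) gives p.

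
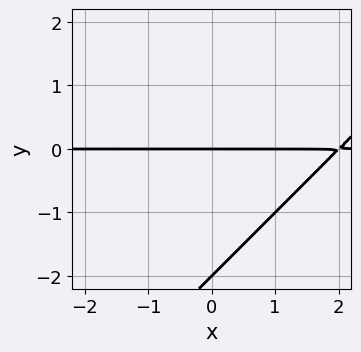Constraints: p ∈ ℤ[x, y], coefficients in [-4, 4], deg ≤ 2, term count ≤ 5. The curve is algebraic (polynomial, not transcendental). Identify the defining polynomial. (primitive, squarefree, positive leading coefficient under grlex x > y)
First, degree: the shape is more complex than any degree-1 curve, so deg p = 2.
Next, from the visible intercepts: the y-axis gridline crossings are at y ∈ {-2, 0}; every point of the x-axis in the box is on the curve.
Finally, matching integer coefficients to the picture gives p.

x*y - y^2 - 2*y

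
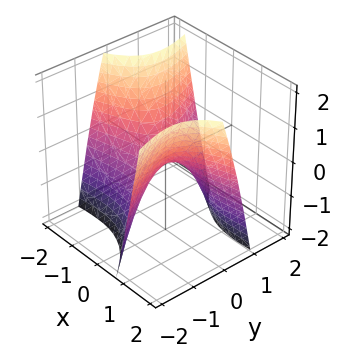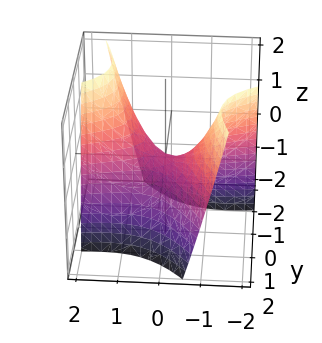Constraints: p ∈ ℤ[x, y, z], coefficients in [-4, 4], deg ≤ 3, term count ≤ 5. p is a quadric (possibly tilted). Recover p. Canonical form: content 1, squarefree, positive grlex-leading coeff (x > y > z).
x^2 - 3*x*y - 2*y^2 - 2*z

First, the degree is 2 — no degree-1 surface has this shape.
Next, reading off the gridlines: one y-axis crossing is at y = 0; it meets the z-axis at z = 0 (among the integer gridlines); it meets the x-axis at x = 0 (among the integer gridlines).
Finally, together with the visible shape, these determine p as stated.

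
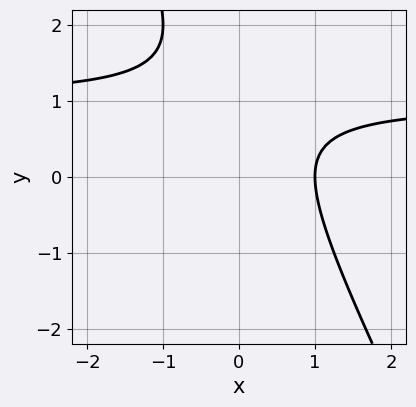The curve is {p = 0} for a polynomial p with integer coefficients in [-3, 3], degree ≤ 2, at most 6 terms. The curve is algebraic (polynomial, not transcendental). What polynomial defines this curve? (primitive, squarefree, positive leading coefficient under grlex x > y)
2*x*y + y^2 - 2*x - 2*y + 2

1. Degree: no degree-1 curve has this shape, so deg p = 2.
2. Observable constraints: the curve avoids every integer y-axis point in the box; one x-axis crossing is at x = 1.
3. Together with the visible shape, these determine p as stated.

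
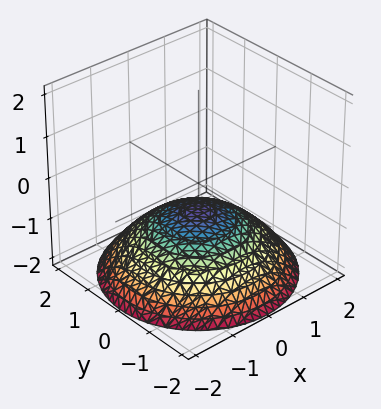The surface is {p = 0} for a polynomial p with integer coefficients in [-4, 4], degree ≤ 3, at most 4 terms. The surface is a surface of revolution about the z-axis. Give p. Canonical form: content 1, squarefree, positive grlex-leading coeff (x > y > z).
(a) Degree: no degree-1 surface has this shape, so deg p = 2.
(b) Symmetries: every cross-section ⟂ z is a circle, so x, y appear only via x² + y².
(c) Reading off the gridlines: it misses every integer gridline on the x-axis; a circular section at z = -1 has radius exactly 1; no y-intercept at any integer in the box.
(d) These observations pin down the coefficients.

x^2 + y^2 + 3*z + 2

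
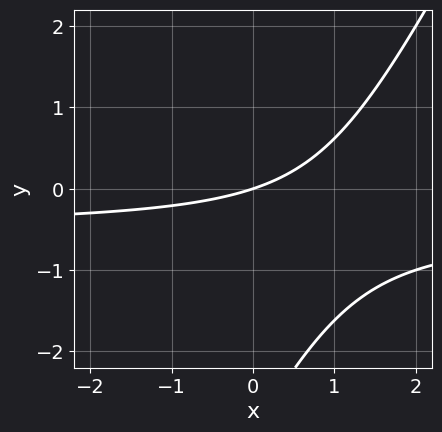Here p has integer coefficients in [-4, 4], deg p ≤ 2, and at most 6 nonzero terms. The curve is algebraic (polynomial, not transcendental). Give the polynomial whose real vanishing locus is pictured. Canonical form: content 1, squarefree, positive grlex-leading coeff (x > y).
2*x*y - y^2 + x - 3*y

1. Degree: the shape is more complex than any degree-1 curve, so deg p = 2.
2. Reading off the gridlines: it crosses the x-axis at the gridline x = 0; it crosses the y-axis at the gridline y = 0.
3. Solving for integer coefficients yields p as stated.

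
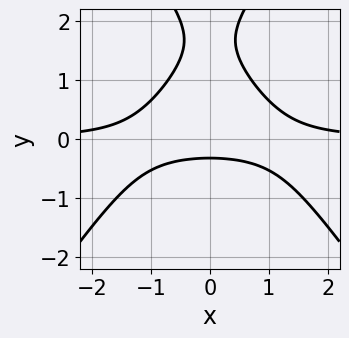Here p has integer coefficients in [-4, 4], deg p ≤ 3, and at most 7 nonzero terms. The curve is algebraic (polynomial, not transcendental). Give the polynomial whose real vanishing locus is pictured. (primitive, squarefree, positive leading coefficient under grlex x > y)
1. deg p = 3. A generic line meets the curve in up to 3 points.
2. Symmetries: mirror symmetry x ↦ −x ⇒ only even powers of x.
3. Against the integer gridlines: the curve avoids every integer x-axis point in the box.
4. Matching integer coefficients to the picture gives p.

2*x^2*y - y^3 + 3*y^2 - 2*y - 1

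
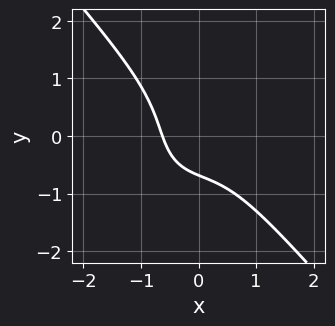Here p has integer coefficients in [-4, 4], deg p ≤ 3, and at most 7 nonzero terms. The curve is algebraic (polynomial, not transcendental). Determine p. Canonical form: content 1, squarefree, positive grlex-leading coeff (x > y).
3*x^3 + 2*y^3 + 2*x + 2*y + 2

The degree is 3 — a generic line meets the curve in up to 3 points.
Putting this together gives p.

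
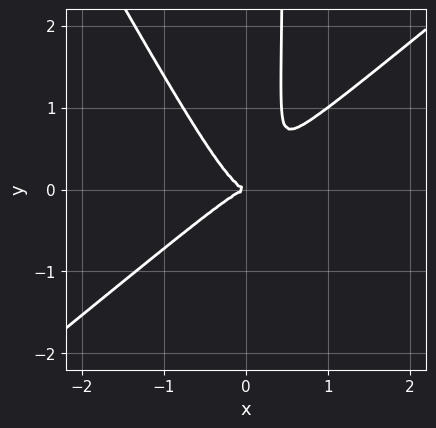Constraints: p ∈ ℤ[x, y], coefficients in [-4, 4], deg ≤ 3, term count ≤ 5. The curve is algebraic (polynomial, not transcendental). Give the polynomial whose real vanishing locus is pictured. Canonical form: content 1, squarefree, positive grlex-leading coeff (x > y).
The degree is 3 — the shape is more complex than any degree-2 curve.
Observable constraints: it meets the y-axis at y = 0 (among the integer gridlines); it crosses the x-axis at the gridline x = 0.
These observations pin down the coefficients.

3*x^3 - 2*x^2*y - 2*x*y^2 + y^2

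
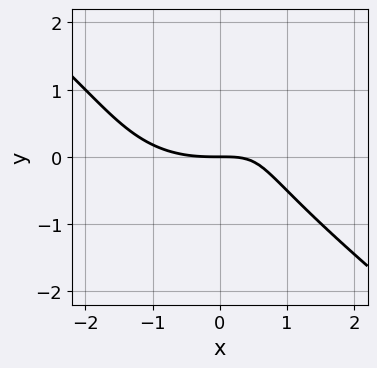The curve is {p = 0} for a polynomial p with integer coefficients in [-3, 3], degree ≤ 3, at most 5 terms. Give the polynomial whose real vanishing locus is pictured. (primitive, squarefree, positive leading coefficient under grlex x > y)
First, the degree is 3 — no degree-2 curve has this shape.
Then, observable constraints: it crosses the x-axis at the gridline x = 0; one y-axis crossing is at y = 0.
Finally, together with the visible shape, these determine p as stated.

x^3 + 2*y^3 - 3*x*y - 3*y^2 + 3*y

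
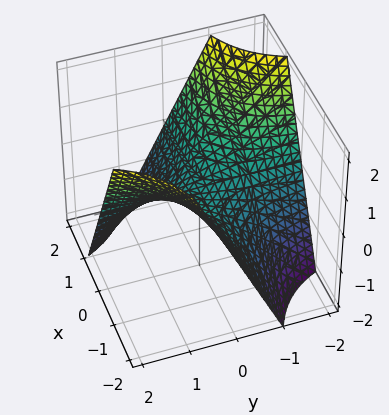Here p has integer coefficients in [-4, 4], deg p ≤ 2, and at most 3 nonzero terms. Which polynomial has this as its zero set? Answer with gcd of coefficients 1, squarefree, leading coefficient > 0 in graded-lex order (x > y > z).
x*y + z

1. Degree: a saddle surface; a quadric, so deg p = 2.
2. Reading off the gridlines: one z-axis crossing is at z = 0; the visible x-axis segment lies entirely on the surface.
3. Matching integer coefficients to the picture gives p.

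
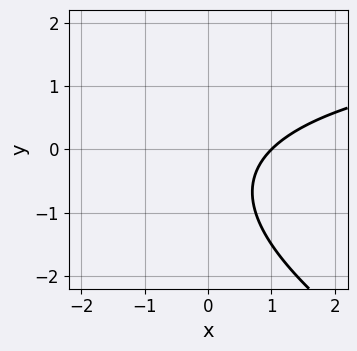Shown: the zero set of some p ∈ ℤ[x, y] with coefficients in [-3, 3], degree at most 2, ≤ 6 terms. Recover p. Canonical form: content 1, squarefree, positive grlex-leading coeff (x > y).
First, degree: a generic line meets the curve in up to 2 points, so deg p = 2.
Next, from the visible intercepts: the curve avoids every integer y-axis point in the box; it meets the x-axis at x = 1 (among the integer gridlines).
Finally, the integer polynomial consistent with all of this is the stated p.

x*y + 2*y^2 - 3*x + 2*y + 3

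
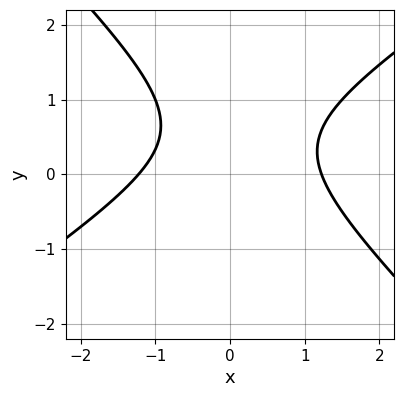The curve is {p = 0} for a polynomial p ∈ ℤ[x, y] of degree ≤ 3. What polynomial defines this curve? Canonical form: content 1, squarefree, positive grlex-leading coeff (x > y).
2*x^2 - x*y - 3*y^2 + 3*y - 3

First, degree: no degree-1 curve has this shape, so deg p = 2.
Then, checking where it meets the axes: the curve avoids every integer y-axis point in the box.
Finally, assembling these constraints gives the stated polynomial.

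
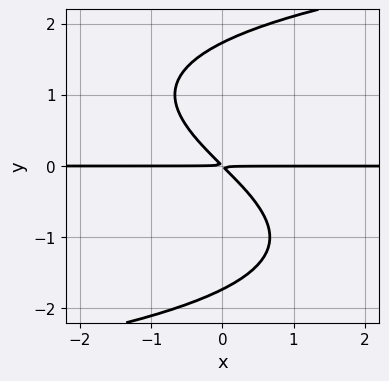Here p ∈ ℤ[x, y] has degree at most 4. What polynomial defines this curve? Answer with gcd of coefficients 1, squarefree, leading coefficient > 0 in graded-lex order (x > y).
y^4 - 3*x*y - 3*y^2

Degree: the shape is more complex than any degree-3 curve, so deg p = 4.
Reading off the gridlines: every point of the x-axis in the box is on the curve.
Assembling these constraints gives the stated polynomial.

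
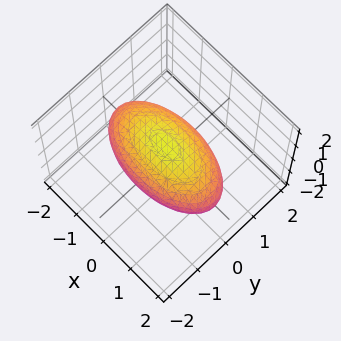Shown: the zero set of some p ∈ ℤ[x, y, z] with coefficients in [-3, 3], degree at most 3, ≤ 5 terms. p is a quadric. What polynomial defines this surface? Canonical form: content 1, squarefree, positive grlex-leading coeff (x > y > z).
1. The degree is 2 — bounded and convex; a quadric.
2. Symmetries: mirror symmetry y ↦ −y ⇒ only even powers of y; the z ↦ −z reflection is a symmetry, so z appears only in even powers; it's symmetric under x → −x, forcing even powers of x.
3. Checking where it meets the axes: the z-axis gridline crossings are at z ∈ {-1, 1}; among the integer gridlines, it crosses the y-axis at y ∈ {-1, 1}.
4. Solving for integer coefficients yields p as stated.

x^2 + 3*y^2 + 3*z^2 - 3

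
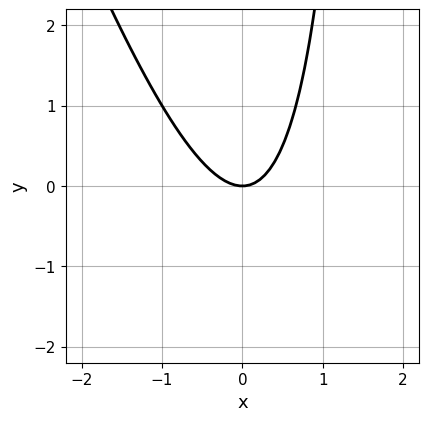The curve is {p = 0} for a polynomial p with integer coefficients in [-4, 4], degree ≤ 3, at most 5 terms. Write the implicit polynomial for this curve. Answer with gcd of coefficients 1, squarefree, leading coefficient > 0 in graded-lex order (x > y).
deg p = 2. No degree-1 curve has this shape.
Against the integer gridlines: one x-axis crossing is at x = 0; it meets the y-axis at y = 0 (among the integer gridlines).
Solving for integer coefficients yields p as stated.

3*x^2 + x*y - 2*y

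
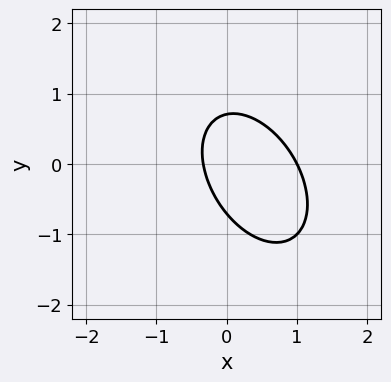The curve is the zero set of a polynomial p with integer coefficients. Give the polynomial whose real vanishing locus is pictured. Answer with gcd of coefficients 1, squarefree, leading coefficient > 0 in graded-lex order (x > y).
First, the degree is 2 — no degree-1 curve has this shape.
Next, reading off the gridlines: one x-axis crossing is at x = 1.
Finally, the integer polynomial consistent with all of this is the stated p.

3*x^2 + 2*x*y + 2*y^2 - 2*x - 1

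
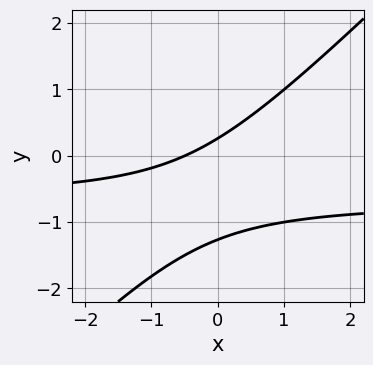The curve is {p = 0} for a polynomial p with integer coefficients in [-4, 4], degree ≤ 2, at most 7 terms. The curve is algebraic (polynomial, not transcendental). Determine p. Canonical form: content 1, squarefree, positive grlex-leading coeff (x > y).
The degree is 2 — no degree-1 curve has this shape.
The integer polynomial consistent with all of this is the stated p.

3*x*y - 3*y^2 + 2*x - 3*y + 1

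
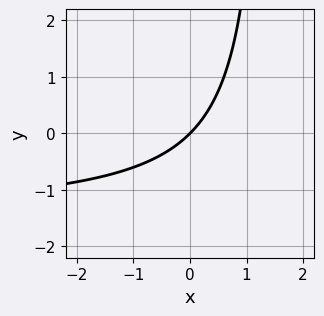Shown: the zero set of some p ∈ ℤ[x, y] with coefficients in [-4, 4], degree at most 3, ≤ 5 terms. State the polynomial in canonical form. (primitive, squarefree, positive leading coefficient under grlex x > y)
(a) deg p = 2.
(b) From the visible intercepts: it crosses the x-axis at the gridline x = 0; one y-axis crossing is at y = 0.
(c) Putting this together gives p.

2*x*y + 3*x - 3*y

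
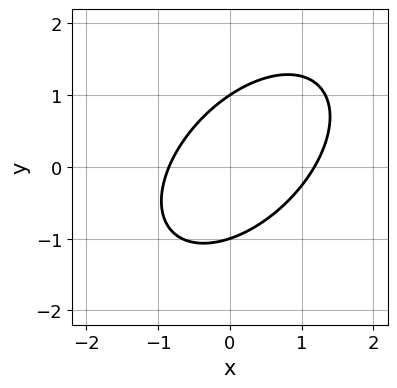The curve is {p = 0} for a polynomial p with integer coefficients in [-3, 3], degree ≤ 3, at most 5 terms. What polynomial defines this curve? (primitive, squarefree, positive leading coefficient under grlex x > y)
First, deg p = 2. No degree-1 curve has this shape.
Then, against the integer gridlines: among the integer gridlines, it crosses the y-axis at y ∈ {-1, 1}.
Finally, fitting integer coefficients to these (and the overall shape) gives p.

3*x^2 - 3*x*y + 3*y^2 - x - 3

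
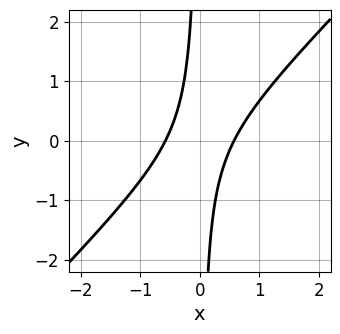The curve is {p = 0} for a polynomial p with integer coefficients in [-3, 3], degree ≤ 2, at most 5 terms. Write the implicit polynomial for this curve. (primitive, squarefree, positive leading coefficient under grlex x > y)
3*x^2 - 3*x*y - 1

1. deg p = 2.
2. Observable constraints: the curve avoids every integer y-axis point in the box.
3. Putting this together gives p.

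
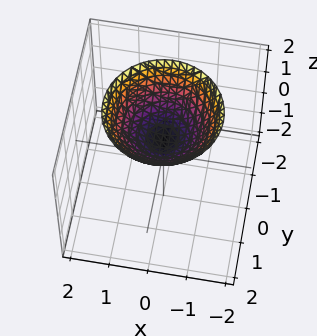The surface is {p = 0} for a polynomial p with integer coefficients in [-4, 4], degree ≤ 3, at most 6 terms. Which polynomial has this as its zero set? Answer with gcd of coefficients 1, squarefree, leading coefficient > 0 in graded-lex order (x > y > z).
2*x^2 + 2*y^2 - 3*z + 2

First, deg p = 2. The shape is more complex than any degree-1 surface.
Next, by symmetry, every cross-section ⟂ z is a circle, so x, y appear only via x² + y².
Then, reading off the gridlines: no y-intercept at any integer in the box; no x-intercept at any integer in the box.
Finally, the integer polynomial consistent with all of this is the stated p.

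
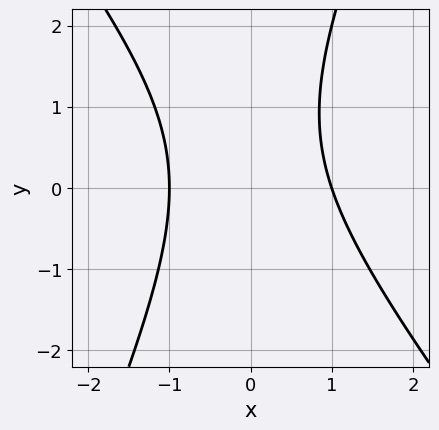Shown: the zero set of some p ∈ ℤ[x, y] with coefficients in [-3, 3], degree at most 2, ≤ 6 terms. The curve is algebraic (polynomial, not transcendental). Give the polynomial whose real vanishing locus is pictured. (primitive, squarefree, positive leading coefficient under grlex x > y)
3*x^2 + x*y - y^2 + y - 3

(a) The degree is 2 — no degree-1 curve has this shape.
(b) Checking where it meets the axes: the curve avoids every integer y-axis point in the box; the x-axis gridline crossings are at x ∈ {-1, 1}.
(c) Assembling these constraints gives the stated polynomial.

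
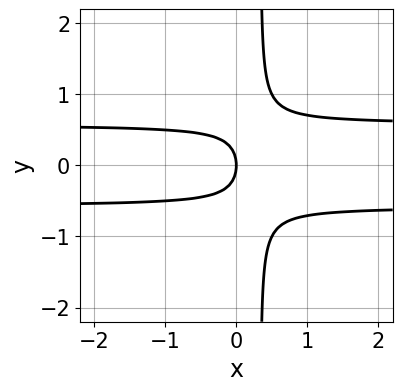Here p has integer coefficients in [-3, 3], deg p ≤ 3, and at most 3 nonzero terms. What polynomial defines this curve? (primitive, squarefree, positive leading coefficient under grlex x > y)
3*x*y^2 - y^2 - x

First, degree: the shape is more complex than any degree-2 curve, so deg p = 3.
Then, symmetries: it's symmetric under y → −y, forcing even powers of y.
Next, checking where it meets the axes: it crosses the x-axis at the gridline x = 0; one y-axis crossing is at y = 0.
Finally, fitting integer coefficients to these (and the overall shape) gives p.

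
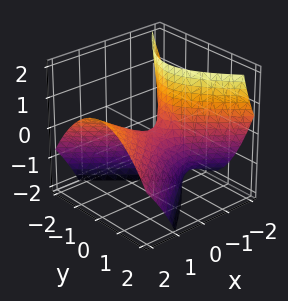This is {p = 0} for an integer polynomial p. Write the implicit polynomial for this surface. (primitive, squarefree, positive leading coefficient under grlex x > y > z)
1. deg p = 2.
2. From the visible intercepts: it crosses the z-axis at the gridline z = 0; it crosses the x-axis at the gridline x = 0.
3. Assembling these constraints gives the stated polynomial.

2*x^2 - 3*x*z - 3*y^2 - 2*z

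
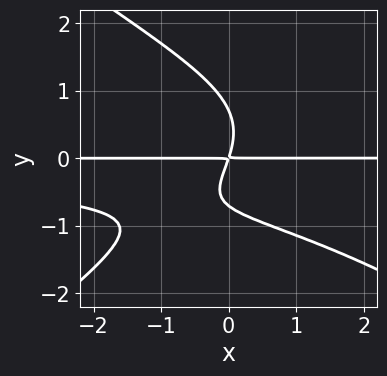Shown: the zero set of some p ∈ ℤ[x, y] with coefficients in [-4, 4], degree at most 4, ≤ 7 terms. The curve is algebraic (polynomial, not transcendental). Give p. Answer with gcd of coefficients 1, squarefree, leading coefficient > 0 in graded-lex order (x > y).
1. Degree: the shape is more complex than any degree-3 curve, so deg p = 4.
2. From the visible intercepts: every point of the x-axis in the box is on the curve.
3. The integer polynomial consistent with all of this is the stated p.

x^2*y^2 - 2*y^4 - 2*x*y^2 - 3*x*y + y^2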